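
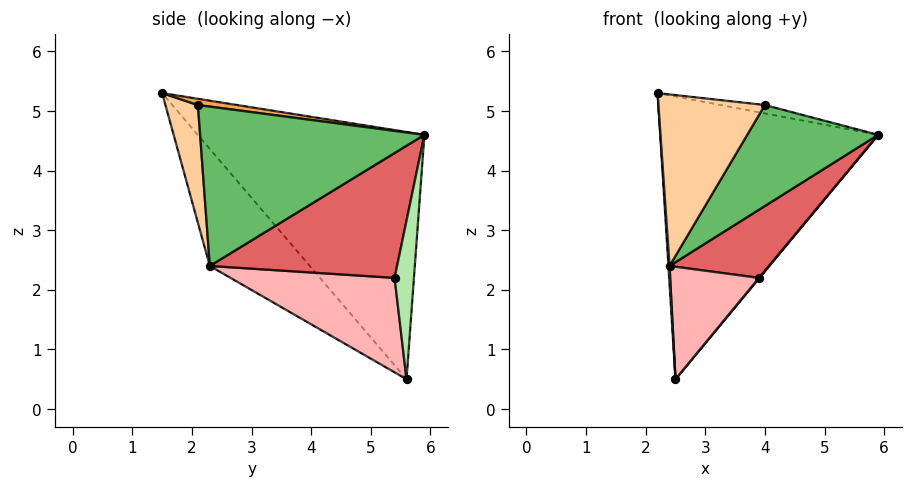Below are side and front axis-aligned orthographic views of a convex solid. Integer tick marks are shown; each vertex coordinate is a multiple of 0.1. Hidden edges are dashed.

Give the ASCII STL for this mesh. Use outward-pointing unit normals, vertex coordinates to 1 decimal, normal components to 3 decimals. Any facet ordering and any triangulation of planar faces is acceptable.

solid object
 facet normal -0.632 0.608 0.480
  outer loop
   vertex 2.5 5.6 0.5
   vertex 2.2 1.5 5.3
   vertex 5.9 5.9 4.6
  endloop
 endfacet
 facet normal -0.997 -0.011 -0.072
  outer loop
   vertex 2.4 2.3 2.4
   vertex 2.2 1.5 5.3
   vertex 2.5 5.6 0.5
  endloop
 endfacet
 facet normal 0.080 0.091 0.993
  outer loop
   vertex 4.0 2.1 5.1
   vertex 5.9 5.9 4.6
   vertex 2.2 1.5 5.3
  endloop
 endfacet
 facet normal 0.283 -0.929 -0.237
  outer loop
   vertex 4.0 2.1 5.1
   vertex 2.2 1.5 5.3
   vertex 2.4 2.3 2.4
  endloop
 endfacet
 facet normal 0.757 -0.442 -0.481
  outer loop
   vertex 4.0 2.1 5.1
   vertex 2.4 2.3 2.4
   vertex 5.9 5.9 4.6
  endloop
 endfacet
 facet normal 0.770 -0.023 -0.637
  outer loop
   vertex 3.9 5.4 2.2
   vertex 2.5 5.6 0.5
   vertex 5.9 5.9 4.6
  endloop
 endfacet
 facet normal 0.745 -0.395 -0.538
  outer loop
   vertex 3.9 5.4 2.2
   vertex 5.9 5.9 4.6
   vertex 2.4 2.3 2.4
  endloop
 endfacet
 facet normal 0.693 -0.375 -0.615
  outer loop
   vertex 3.9 5.4 2.2
   vertex 2.4 2.3 2.4
   vertex 2.5 5.6 0.5
  endloop
 endfacet
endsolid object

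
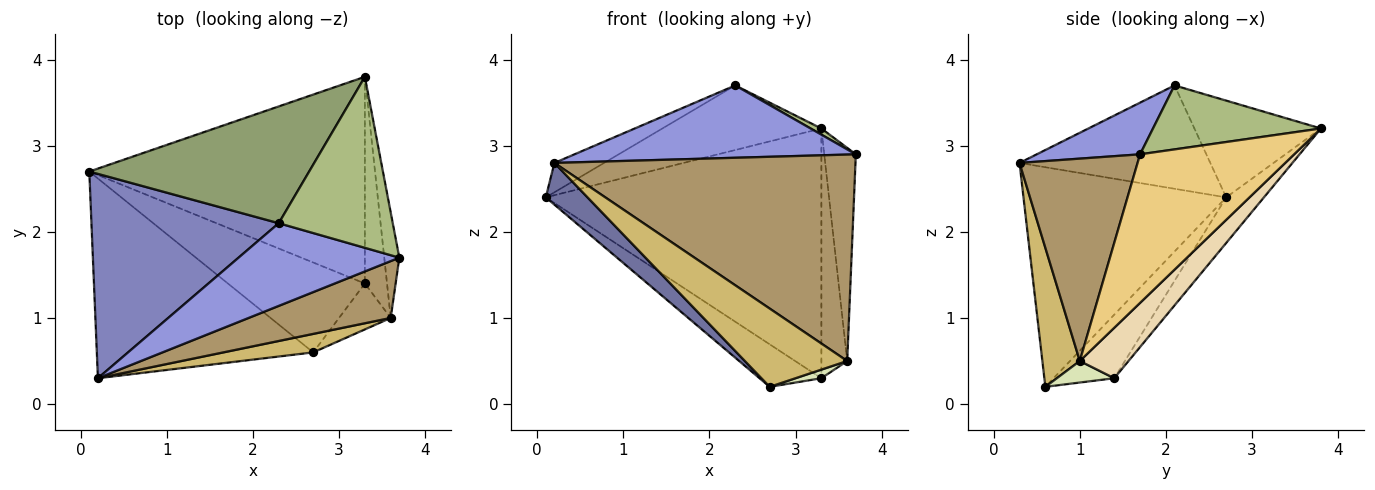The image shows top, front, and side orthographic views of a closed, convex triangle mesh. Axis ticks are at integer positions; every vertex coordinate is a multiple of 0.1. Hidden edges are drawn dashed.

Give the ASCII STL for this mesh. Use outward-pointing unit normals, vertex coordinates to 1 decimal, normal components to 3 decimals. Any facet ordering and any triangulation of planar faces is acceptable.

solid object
 facet normal -0.705 -0.145 -0.694
  outer loop
   vertex 2.7 0.6 0.2
   vertex 0.2 0.3 2.8
   vertex 0.1 2.7 2.4
  endloop
 endfacet
 facet normal -0.479 0.125 0.869
  outer loop
   vertex 2.3 2.1 3.7
   vertex 0.1 2.7 2.4
   vertex 0.2 0.3 2.8
  endloop
 endfacet
 facet normal 0.235 -0.640 0.731
  outer loop
   vertex 2.3 2.1 3.7
   vertex 0.2 0.3 2.8
   vertex 3.7 1.7 2.9
  endloop
 endfacet
 facet normal -0.387 0.394 -0.834
  outer loop
   vertex 3.3 1.4 0.3
   vertex 2.7 0.6 0.2
   vertex 0.1 2.7 2.4
  endloop
 endfacet
 facet normal -0.359 0.452 0.817
  outer loop
   vertex 3.3 3.8 3.2
   vertex 0.1 2.7 2.4
   vertex 2.3 2.1 3.7
  endloop
 endfacet
 facet normal 0.489 -0.031 0.872
  outer loop
   vertex 3.3 3.8 3.2
   vertex 2.3 2.1 3.7
   vertex 3.7 1.7 2.9
  endloop
 endfacet
 facet normal -0.105 0.766 -0.634
  outer loop
   vertex 3.3 3.8 3.2
   vertex 3.3 1.4 0.3
   vertex 0.1 2.7 2.4
  endloop
 endfacet
 facet normal 0.379 -0.171 -0.910
  outer loop
   vertex 3.6 1.0 0.5
   vertex 2.7 0.6 0.2
   vertex 3.3 1.4 0.3
  endloop
 endfacet
 facet normal 0.354 -0.902 0.248
  outer loop
   vertex 3.6 1.0 0.5
   vertex 3.7 1.7 2.9
   vertex 0.2 0.3 2.8
  endloop
 endfacet
 facet normal 0.335 -0.917 0.217
  outer loop
   vertex 3.6 1.0 0.5
   vertex 0.2 0.3 2.8
   vertex 2.7 0.6 0.2
  endloop
 endfacet
 facet normal 0.975 0.200 -0.099
  outer loop
   vertex 3.6 1.0 0.5
   vertex 3.3 3.8 3.2
   vertex 3.7 1.7 2.9
  endloop
 endfacet
 facet normal 0.824 0.437 -0.362
  outer loop
   vertex 3.6 1.0 0.5
   vertex 3.3 1.4 0.3
   vertex 3.3 3.8 3.2
  endloop
 endfacet
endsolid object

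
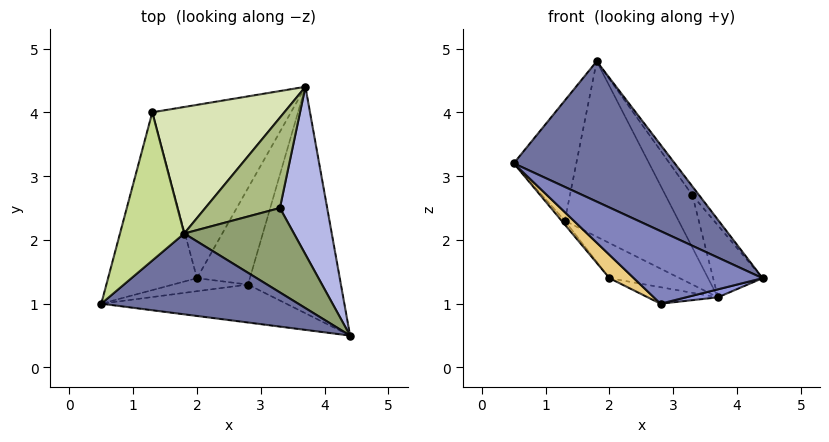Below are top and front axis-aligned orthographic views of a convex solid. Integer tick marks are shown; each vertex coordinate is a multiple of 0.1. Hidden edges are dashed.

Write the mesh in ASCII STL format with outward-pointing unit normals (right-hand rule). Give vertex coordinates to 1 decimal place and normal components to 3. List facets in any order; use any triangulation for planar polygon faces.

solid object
 facet normal 0.118 -0.861 0.495
  outer loop
   vertex 1.8 2.1 4.8
   vertex 0.5 1.0 3.2
   vertex 4.4 0.5 1.4
  endloop
 endfacet
 facet normal -0.311 -0.842 -0.440
  outer loop
   vertex 2.8 1.3 1.0
   vertex 4.4 0.5 1.4
   vertex 0.5 1.0 3.2
  endloop
 endfacet
 facet normal 0.226 -0.034 -0.973
  outer loop
   vertex 2.8 1.3 1.0
   vertex 3.7 4.4 1.1
   vertex 4.4 0.5 1.4
  endloop
 endfacet
 facet normal 0.874 0.191 0.446
  outer loop
   vertex 3.3 2.5 2.7
   vertex 4.4 0.5 1.4
   vertex 3.7 4.4 1.1
  endloop
 endfacet
 facet normal 0.807 0.062 0.588
  outer loop
   vertex 3.3 2.5 2.7
   vertex 1.8 2.1 4.8
   vertex 4.4 0.5 1.4
  endloop
 endfacet
 facet normal 0.733 0.341 0.589
  outer loop
   vertex 3.3 2.5 2.7
   vertex 3.7 4.4 1.1
   vertex 1.8 2.1 4.8
  endloop
 endfacet
 facet normal -0.830 0.351 0.433
  outer loop
   vertex 1.3 4.0 2.3
   vertex 0.5 1.0 3.2
   vertex 1.8 2.1 4.8
  endloop
 endfacet
 facet normal 0.155 0.801 0.578
  outer loop
   vertex 1.3 4.0 2.3
   vertex 1.8 2.1 4.8
   vertex 3.7 4.4 1.1
  endloop
 endfacet
 facet normal -0.427 0.153 -0.891
  outer loop
   vertex 2.0 1.4 1.4
   vertex 3.7 4.4 1.1
   vertex 2.8 1.3 1.0
  endloop
 endfacet
 facet normal -0.464 0.176 -0.868
  outer loop
   vertex 2.0 1.4 1.4
   vertex 1.3 4.0 2.3
   vertex 3.7 4.4 1.1
  endloop
 endfacet
 facet normal -0.333 -0.823 -0.460
  outer loop
   vertex 2.0 1.4 1.4
   vertex 2.8 1.3 1.0
   vertex 0.5 1.0 3.2
  endloop
 endfacet
 facet normal -0.770 0.014 -0.638
  outer loop
   vertex 2.0 1.4 1.4
   vertex 0.5 1.0 3.2
   vertex 1.3 4.0 2.3
  endloop
 endfacet
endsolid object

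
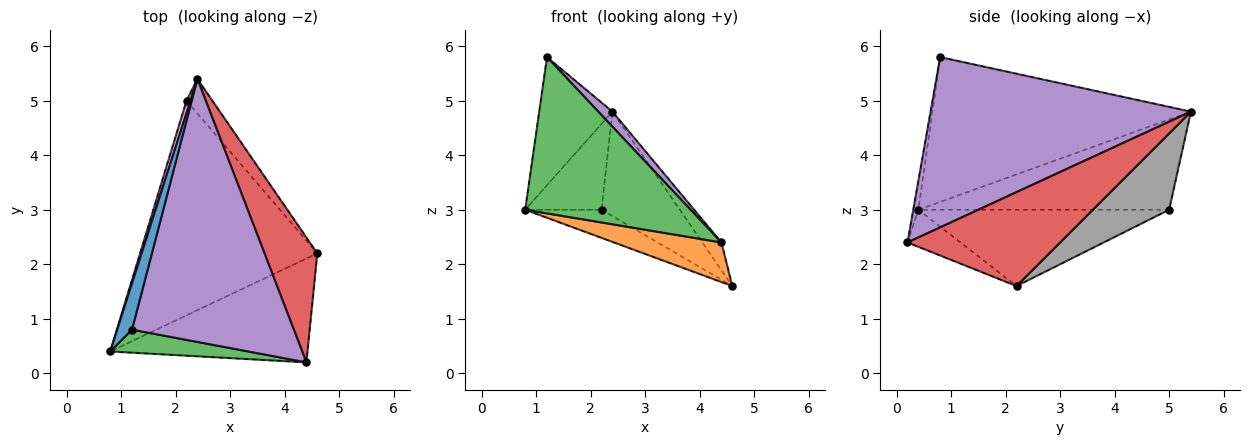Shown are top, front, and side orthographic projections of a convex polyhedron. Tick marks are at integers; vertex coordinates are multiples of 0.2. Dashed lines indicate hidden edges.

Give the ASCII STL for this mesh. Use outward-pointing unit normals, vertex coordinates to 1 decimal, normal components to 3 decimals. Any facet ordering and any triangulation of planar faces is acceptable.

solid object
 facet normal -0.958 0.271 0.098
  outer loop
   vertex 1.2 0.8 5.8
   vertex 2.4 5.4 4.8
   vertex 0.8 0.4 3.0
  endloop
 endfacet
 facet normal -0.173 -0.351 -0.920
  outer loop
   vertex 4.4 0.2 2.4
   vertex 0.8 0.4 3.0
   vertex 4.6 2.2 1.6
  endloop
 endfacet
 facet normal -0.031 -0.989 0.146
  outer loop
   vertex 4.4 0.2 2.4
   vertex 1.2 0.8 5.8
   vertex 0.8 0.4 3.0
  endloop
 endfacet
 facet normal 0.866 0.108 0.487
  outer loop
   vertex 4.4 0.2 2.4
   vertex 4.6 2.2 1.6
   vertex 2.4 5.4 4.8
  endloop
 endfacet
 facet normal 0.724 -0.039 0.689
  outer loop
   vertex 4.4 0.2 2.4
   vertex 2.4 5.4 4.8
   vertex 1.2 0.8 5.8
  endloop
 endfacet
 facet normal -0.393 0.119 -0.912
  outer loop
   vertex 2.2 5.0 3.0
   vertex 4.6 2.2 1.6
   vertex 0.8 0.4 3.0
  endloop
 endfacet
 facet normal -0.956 0.291 0.042
  outer loop
   vertex 2.2 5.0 3.0
   vertex 0.8 0.4 3.0
   vertex 2.4 5.4 4.8
  endloop
 endfacet
 facet normal 0.679 0.697 -0.230
  outer loop
   vertex 2.2 5.0 3.0
   vertex 2.4 5.4 4.8
   vertex 4.6 2.2 1.6
  endloop
 endfacet
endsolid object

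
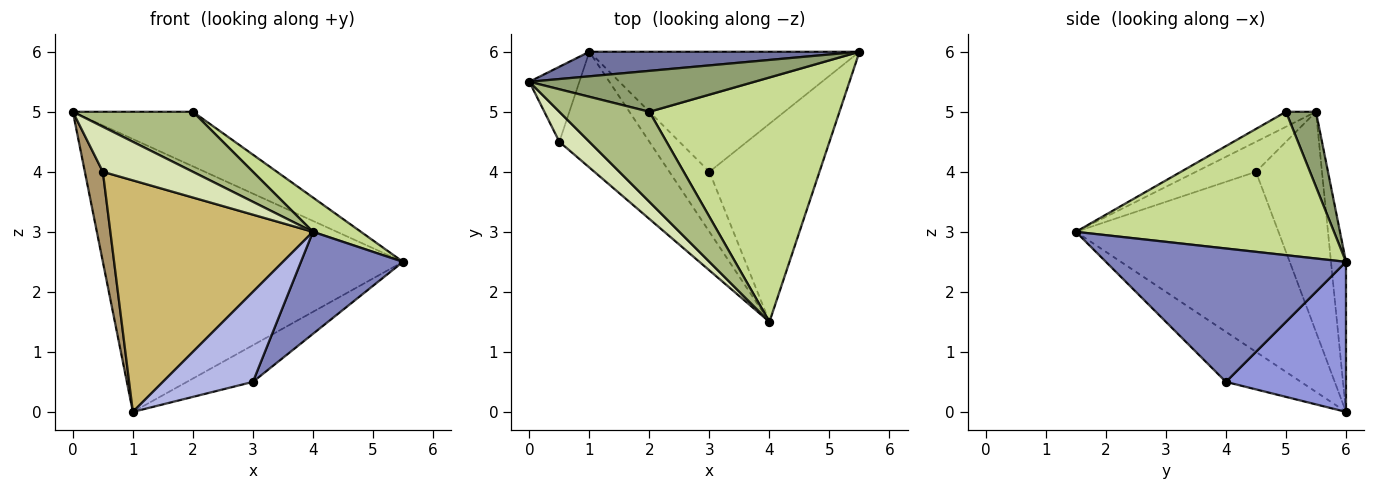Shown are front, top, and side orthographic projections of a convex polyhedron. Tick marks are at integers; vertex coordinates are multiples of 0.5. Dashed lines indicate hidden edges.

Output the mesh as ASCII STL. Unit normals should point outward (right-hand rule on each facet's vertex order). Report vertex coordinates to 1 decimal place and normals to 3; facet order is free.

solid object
 facet normal -0.050 0.995 0.090
  outer loop
   vertex 1.0 6.0 0.0
   vertex 0.0 5.5 5.0
   vertex 5.5 6.0 2.5
  endloop
 endfacet
 facet normal 0.733 -0.312 -0.605
  outer loop
   vertex 3.0 4.0 0.5
   vertex 5.5 6.0 2.5
   vertex 4.0 1.5 3.0
  endloop
 endfacet
 facet normal 0.469 0.258 -0.845
  outer loop
   vertex 3.0 4.0 0.5
   vertex 1.0 6.0 0.0
   vertex 5.5 6.0 2.5
  endloop
 endfacet
 facet normal -0.570 -0.684 -0.456
  outer loop
   vertex 3.0 4.0 0.5
   vertex 4.0 1.5 3.0
   vertex 1.0 6.0 0.0
  endloop
 endfacet
 facet normal 0.196 0.784 0.588
  outer loop
   vertex 2.0 5.0 5.0
   vertex 5.5 6.0 2.5
   vertex 0.0 5.5 5.0
  endloop
 endfacet
 facet normal -0.137 -0.549 0.824
  outer loop
   vertex 2.0 5.0 5.0
   vertex 0.0 5.5 5.0
   vertex 4.0 1.5 3.0
  endloop
 endfacet
 facet normal 0.598 -0.111 0.793
  outer loop
   vertex 2.0 5.0 5.0
   vertex 4.0 1.5 3.0
   vertex 5.5 6.0 2.5
  endloop
 endfacet
 facet normal -0.485 -0.728 0.485
  outer loop
   vertex 0.5 4.5 4.0
   vertex 4.0 1.5 3.0
   vertex 0.0 5.5 5.0
  endloop
 endfacet
 facet normal -0.942 -0.257 -0.214
  outer loop
   vertex 0.5 4.5 4.0
   vertex 0.0 5.5 5.0
   vertex 1.0 6.0 0.0
  endloop
 endfacet
 facet normal -0.667 -0.667 -0.333
  outer loop
   vertex 0.5 4.5 4.0
   vertex 1.0 6.0 0.0
   vertex 4.0 1.5 3.0
  endloop
 endfacet
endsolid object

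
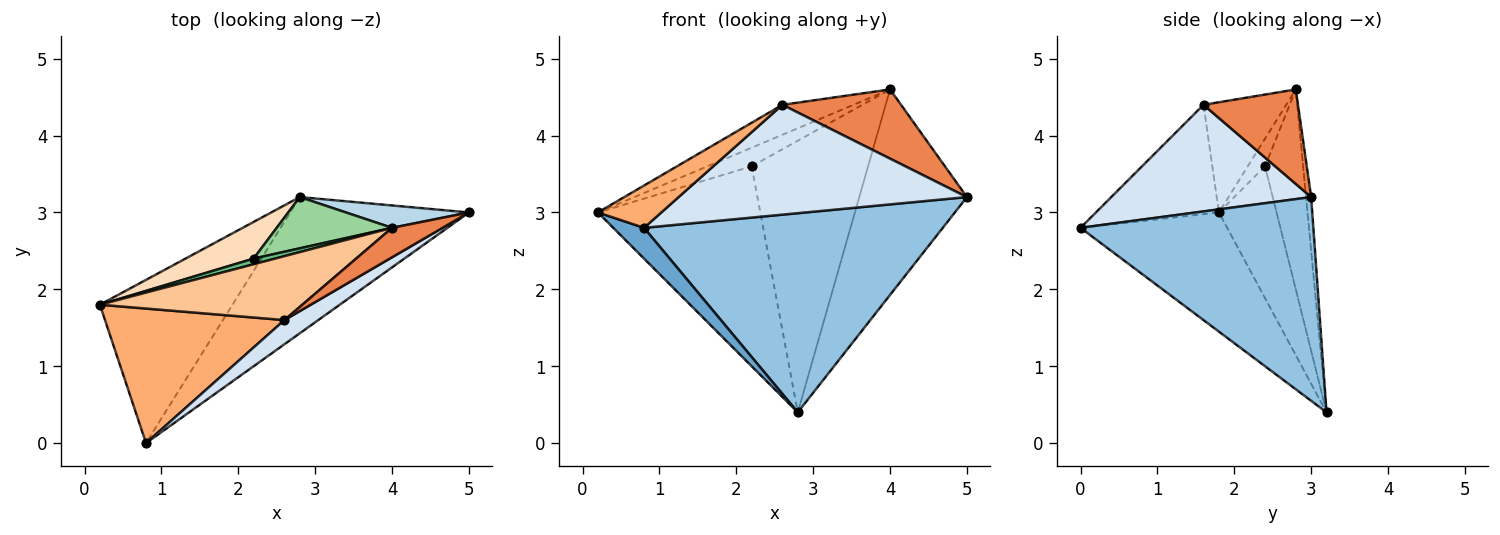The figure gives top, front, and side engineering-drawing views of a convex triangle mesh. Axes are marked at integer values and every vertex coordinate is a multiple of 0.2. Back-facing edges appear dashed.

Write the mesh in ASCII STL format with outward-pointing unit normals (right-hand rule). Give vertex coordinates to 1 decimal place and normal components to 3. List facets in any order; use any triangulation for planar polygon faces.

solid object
 facet normal -0.662 -0.139 -0.737
  outer loop
   vertex 2.8 3.2 0.4
   vertex 0.8 0.0 2.8
   vertex 0.2 1.8 3.0
  endloop
 endfacet
 facet normal 0.541 -0.694 -0.475
  outer loop
   vertex 2.8 3.2 0.4
   vertex 5.0 3.0 3.2
   vertex 0.8 0.0 2.8
  endloop
 endfacet
 facet normal -0.047 0.993 0.108
  outer loop
   vertex 4.0 2.8 4.6
   vertex 5.0 3.0 3.2
   vertex 2.8 3.2 0.4
  endloop
 endfacet
 facet normal 0.561 -0.809 0.178
  outer loop
   vertex 2.6 1.6 4.4
   vertex 0.8 0.0 2.8
   vertex 5.0 3.0 3.2
  endloop
 endfacet
 facet normal 0.591 -0.742 0.316
  outer loop
   vertex 2.6 1.6 4.4
   vertex 5.0 3.0 3.2
   vertex 4.0 2.8 4.6
  endloop
 endfacet
 facet normal -0.503 -0.259 0.825
  outer loop
   vertex 2.6 1.6 4.4
   vertex 0.2 1.8 3.0
   vertex 0.8 0.0 2.8
  endloop
 endfacet
 facet normal -0.442 0.380 0.812
  outer loop
   vertex 2.6 1.6 4.4
   vertex 4.0 2.8 4.6
   vertex 0.2 1.8 3.0
  endloop
 endfacet
 facet normal -0.330 0.929 0.170
  outer loop
   vertex 2.2 2.4 3.6
   vertex 2.8 3.2 0.4
   vertex 0.2 1.8 3.0
  endloop
 endfacet
 facet normal -0.351 0.896 0.273
  outer loop
   vertex 2.2 2.4 3.6
   vertex 0.2 1.8 3.0
   vertex 4.0 2.8 4.6
  endloop
 endfacet
 facet normal -0.306 0.936 0.177
  outer loop
   vertex 2.2 2.4 3.6
   vertex 4.0 2.8 4.6
   vertex 2.8 3.2 0.4
  endloop
 endfacet
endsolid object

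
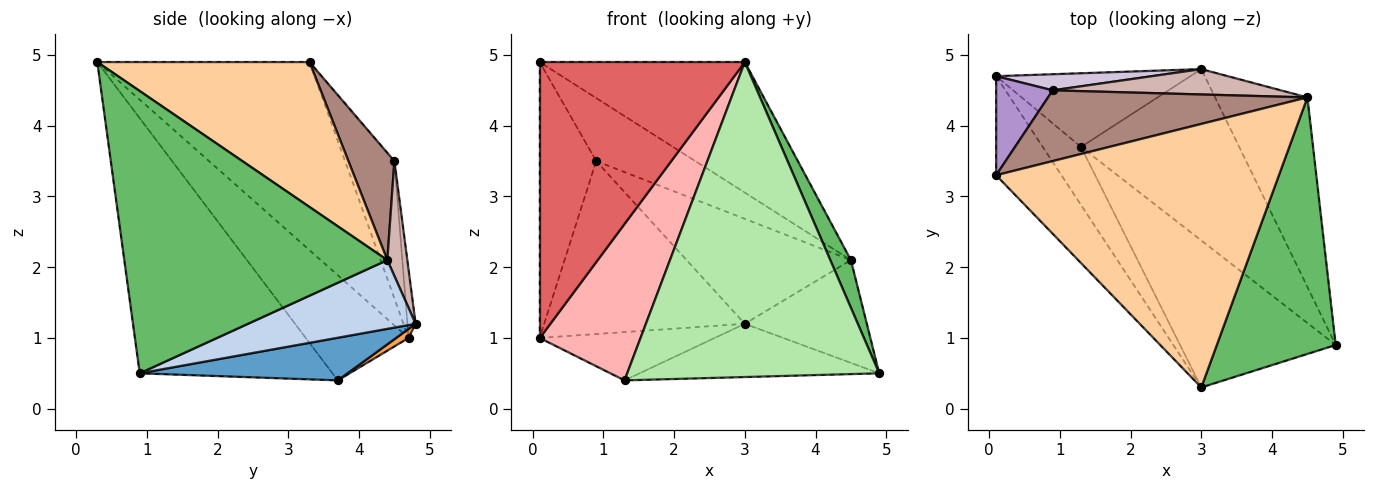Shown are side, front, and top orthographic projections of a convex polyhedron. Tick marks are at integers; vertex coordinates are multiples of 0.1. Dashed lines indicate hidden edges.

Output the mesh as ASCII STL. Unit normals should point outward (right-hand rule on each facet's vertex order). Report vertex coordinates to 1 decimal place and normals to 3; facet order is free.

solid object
 facet normal 0.249 0.287 -0.925
  outer loop
   vertex 1.3 3.7 0.4
   vertex 3.0 4.8 1.2
   vertex 4.9 0.9 0.5
  endloop
 endfacet
 facet normal 0.548 0.399 -0.736
  outer loop
   vertex 4.5 4.4 2.1
   vertex 4.9 0.9 0.5
   vertex 3.0 4.8 1.2
  endloop
 endfacet
 facet normal 0.039 0.548 -0.836
  outer loop
   vertex 0.1 4.7 1.0
   vertex 3.0 4.8 1.2
   vertex 1.3 3.7 0.4
  endloop
 endfacet
 facet normal 0.417 0.403 0.814
  outer loop
   vertex 3.0 0.3 4.9
   vertex 4.5 4.4 2.1
   vertex 0.1 3.3 4.9
  endloop
 endfacet
 facet normal 0.919 -0.072 0.387
  outer loop
   vertex 3.0 0.3 4.9
   vertex 4.9 0.9 0.5
   vertex 4.5 4.4 2.1
  endloop
 endfacet
 facet normal -0.570 -0.745 -0.348
  outer loop
   vertex 3.0 0.3 4.9
   vertex 1.3 3.7 0.4
   vertex 4.9 0.9 0.5
  endloop
 endfacet
 facet normal -0.698 -0.674 -0.242
  outer loop
   vertex 3.0 0.3 4.9
   vertex 0.1 3.3 4.9
   vertex 0.1 4.7 1.0
  endloop
 endfacet
 facet normal -0.691 -0.678 -0.251
  outer loop
   vertex 3.0 0.3 4.9
   vertex 0.1 4.7 1.0
   vertex 1.3 3.7 0.4
  endloop
 endfacet
 facet normal -0.634 0.728 0.261
  outer loop
   vertex 0.9 4.5 3.5
   vertex 0.1 4.7 1.0
   vertex 0.1 3.3 4.9
  endloop
 endfacet
 facet normal -0.041 0.995 0.093
  outer loop
   vertex 0.9 4.5 3.5
   vertex 3.0 4.8 1.2
   vertex 0.1 4.7 1.0
  endloop
 endfacet
 facet normal 0.295 0.636 0.713
  outer loop
   vertex 0.9 4.5 3.5
   vertex 0.1 3.3 4.9
   vertex 4.5 4.4 2.1
  endloop
 endfacet
 facet normal 0.117 0.965 0.233
  outer loop
   vertex 0.9 4.5 3.5
   vertex 4.5 4.4 2.1
   vertex 3.0 4.8 1.2
  endloop
 endfacet
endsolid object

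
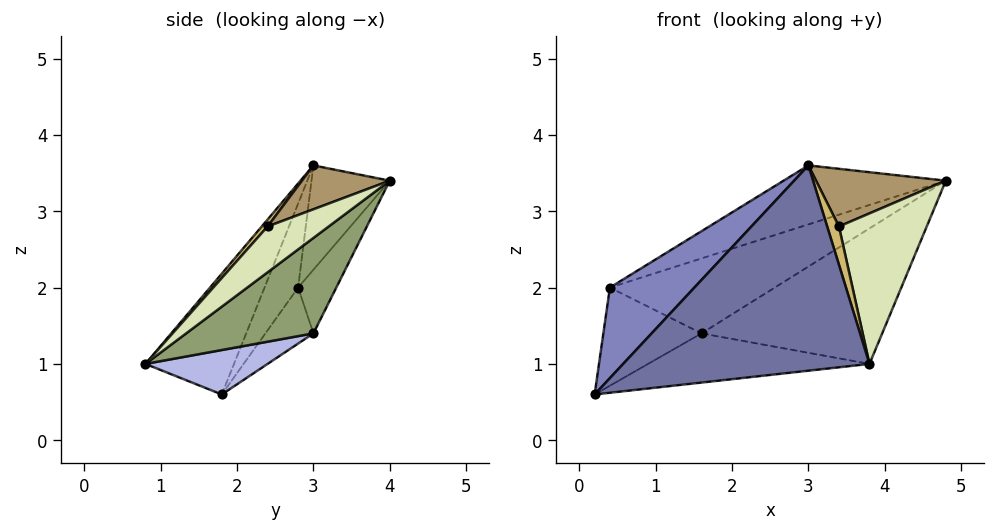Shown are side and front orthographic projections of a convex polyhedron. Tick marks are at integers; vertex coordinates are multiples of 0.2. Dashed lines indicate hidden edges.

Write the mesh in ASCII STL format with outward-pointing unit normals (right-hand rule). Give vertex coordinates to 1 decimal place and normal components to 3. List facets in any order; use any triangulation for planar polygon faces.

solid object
 facet normal -0.278 -0.774 0.569
  outer loop
   vertex 3.0 3.0 3.6
   vertex 0.2 1.8 0.6
   vertex 3.8 0.8 1.0
  endloop
 endfacet
 facet normal -0.300 -0.755 0.582
  outer loop
   vertex 0.4 2.8 2.0
   vertex 0.2 1.8 0.6
   vertex 3.0 3.0 3.6
  endloop
 endfacet
 facet normal -0.374 0.775 0.510
  outer loop
   vertex 0.4 2.8 2.0
   vertex 3.0 3.0 3.6
   vertex 4.8 4.0 3.4
  endloop
 endfacet
 facet normal 0.203 0.368 -0.907
  outer loop
   vertex 1.6 3.0 1.4
   vertex 3.8 0.8 1.0
   vertex 0.2 1.8 0.6
  endloop
 endfacet
 facet normal 0.346 0.491 -0.799
  outer loop
   vertex 1.6 3.0 1.4
   vertex 4.8 4.0 3.4
   vertex 3.8 0.8 1.0
  endloop
 endfacet
 facet normal -0.380 0.777 -0.501
  outer loop
   vertex 1.6 3.0 1.4
   vertex 0.2 1.8 0.6
   vertex 0.4 2.8 2.0
  endloop
 endfacet
 facet normal -0.224 0.967 -0.125
  outer loop
   vertex 1.6 3.0 1.4
   vertex 0.4 2.8 2.0
   vertex 4.8 4.0 3.4
  endloop
 endfacet
 facet normal 0.434 -0.623 0.651
  outer loop
   vertex 3.4 2.4 2.8
   vertex 3.8 0.8 1.0
   vertex 4.8 4.0 3.4
  endloop
 endfacet
 facet normal 0.416 -0.615 0.670
  outer loop
   vertex 3.4 2.4 2.8
   vertex 4.8 4.0 3.4
   vertex 3.0 3.0 3.6
  endloop
 endfacet
 facet normal 0.333 -0.667 0.667
  outer loop
   vertex 3.4 2.4 2.8
   vertex 3.0 3.0 3.6
   vertex 3.8 0.8 1.0
  endloop
 endfacet
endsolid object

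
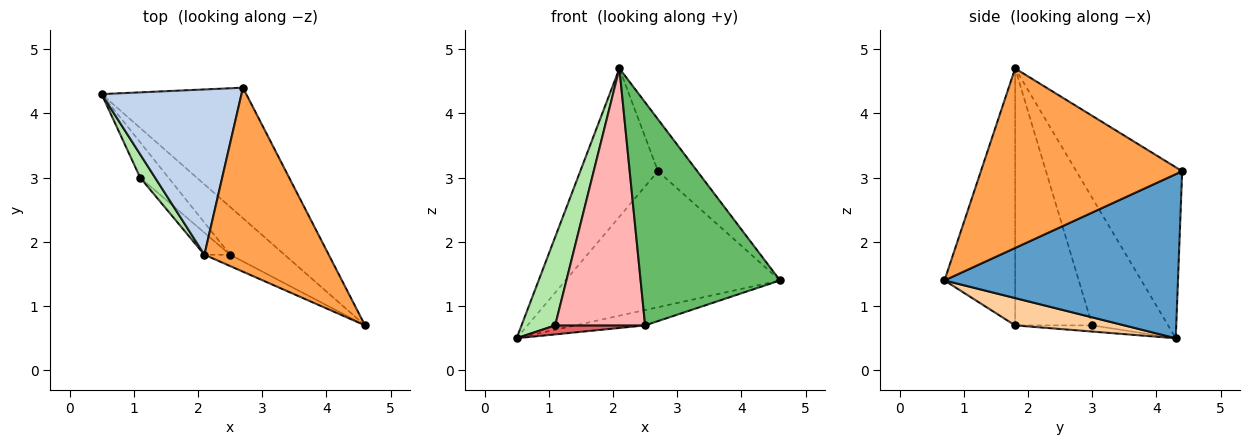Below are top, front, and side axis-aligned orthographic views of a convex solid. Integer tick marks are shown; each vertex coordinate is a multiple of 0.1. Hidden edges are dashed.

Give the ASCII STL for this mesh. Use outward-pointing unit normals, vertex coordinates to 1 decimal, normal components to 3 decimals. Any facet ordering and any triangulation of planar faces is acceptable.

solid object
 facet normal 0.618 0.567 -0.545
  outer loop
   vertex 2.7 4.4 3.1
   vertex 4.6 0.7 1.4
   vertex 0.5 4.3 0.5
  endloop
 endfacet
 facet normal -0.673 0.494 0.550
  outer loop
   vertex 2.1 1.8 4.7
   vertex 2.7 4.4 3.1
   vertex 0.5 4.3 0.5
  endloop
 endfacet
 facet normal 0.812 0.159 0.562
  outer loop
   vertex 2.1 1.8 4.7
   vertex 4.6 0.7 1.4
   vertex 2.7 4.4 3.1
  endloop
 endfacet
 facet normal 0.431 0.276 -0.859
  outer loop
   vertex 2.5 1.8 0.7
   vertex 0.5 4.3 0.5
   vertex 4.6 0.7 1.4
  endloop
 endfacet
 facet normal -0.452 -0.891 -0.045
  outer loop
   vertex 2.5 1.8 0.7
   vertex 4.6 0.7 1.4
   vertex 2.1 1.8 4.7
  endloop
 endfacet
 facet normal -0.909 -0.403 0.106
  outer loop
   vertex 1.1 3.0 0.7
   vertex 2.1 1.8 4.7
   vertex 0.5 4.3 0.5
  endloop
 endfacet
 facet normal -0.207 -0.241 -0.948
  outer loop
   vertex 1.1 3.0 0.7
   vertex 0.5 4.3 0.5
   vertex 2.5 1.8 0.7
  endloop
 endfacet
 facet normal -0.649 -0.758 -0.065
  outer loop
   vertex 1.1 3.0 0.7
   vertex 2.5 1.8 0.7
   vertex 2.1 1.8 4.7
  endloop
 endfacet
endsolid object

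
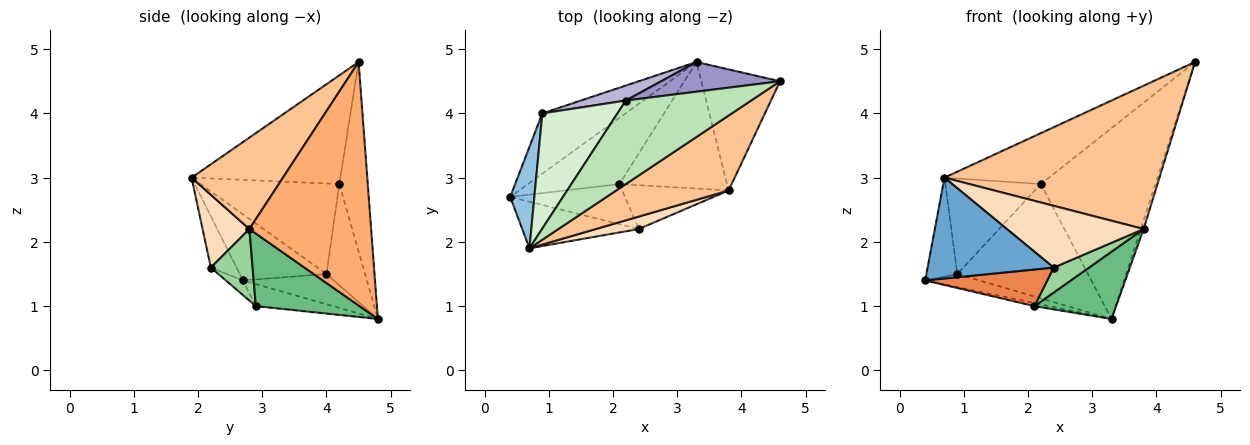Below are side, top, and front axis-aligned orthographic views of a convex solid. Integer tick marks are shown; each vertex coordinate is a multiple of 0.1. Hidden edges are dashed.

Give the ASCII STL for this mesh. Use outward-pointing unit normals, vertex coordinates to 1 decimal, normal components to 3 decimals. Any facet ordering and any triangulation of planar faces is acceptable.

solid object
 facet normal -0.182 -0.893 -0.412
  outer loop
   vertex 2.4 2.2 1.6
   vertex 0.7 1.9 3.0
   vertex 0.4 2.7 1.4
  endloop
 endfacet
 facet normal -0.891 0.317 0.326
  outer loop
   vertex 0.9 4.0 1.5
   vertex 0.4 2.7 1.4
   vertex 0.7 1.9 3.0
  endloop
 endfacet
 facet normal -0.335 0.200 -0.921
  outer loop
   vertex 0.9 4.0 1.5
   vertex 3.3 4.8 0.8
   vertex 0.4 2.7 1.4
  endloop
 endfacet
 facet normal -0.234 0.045 -0.971
  outer loop
   vertex 2.1 2.9 1.0
   vertex 0.4 2.7 1.4
   vertex 3.3 4.8 0.8
  endloop
 endfacet
 facet normal -0.094 -0.671 -0.736
  outer loop
   vertex 2.1 2.9 1.0
   vertex 2.4 2.2 1.6
   vertex 0.4 2.7 1.4
  endloop
 endfacet
 facet normal 0.951 0.023 -0.307
  outer loop
   vertex 3.8 2.8 2.2
   vertex 3.3 4.8 0.8
   vertex 4.6 4.5 4.8
  endloop
 endfacet
 facet normal 0.353 -0.829 0.434
  outer loop
   vertex 3.8 2.8 2.2
   vertex 4.6 4.5 4.8
   vertex 0.7 1.9 3.0
  endloop
 endfacet
 facet normal 0.318 -0.929 0.187
  outer loop
   vertex 3.8 2.8 2.2
   vertex 0.7 1.9 3.0
   vertex 2.4 2.2 1.6
  endloop
 endfacet
 facet normal 0.512 -0.403 -0.759
  outer loop
   vertex 3.8 2.8 2.2
   vertex 2.1 2.9 1.0
   vertex 3.3 4.8 0.8
  endloop
 endfacet
 facet normal 0.505 -0.427 -0.750
  outer loop
   vertex 3.8 2.8 2.2
   vertex 2.4 2.2 1.6
   vertex 2.1 2.9 1.0
  endloop
 endfacet
 facet normal -0.595 0.418 0.686
  outer loop
   vertex 2.2 4.2 2.9
   vertex 0.7 1.9 3.0
   vertex 4.6 4.5 4.8
  endloop
 endfacet
 facet normal -0.680 0.468 0.565
  outer loop
   vertex 2.2 4.2 2.9
   vertex 0.9 4.0 1.5
   vertex 0.7 1.9 3.0
  endloop
 endfacet
 facet normal -0.238 0.960 0.149
  outer loop
   vertex 2.2 4.2 2.9
   vertex 4.6 4.5 4.8
   vertex 3.3 4.8 0.8
  endloop
 endfacet
 facet normal -0.281 0.952 0.125
  outer loop
   vertex 2.2 4.2 2.9
   vertex 3.3 4.8 0.8
   vertex 0.9 4.0 1.5
  endloop
 endfacet
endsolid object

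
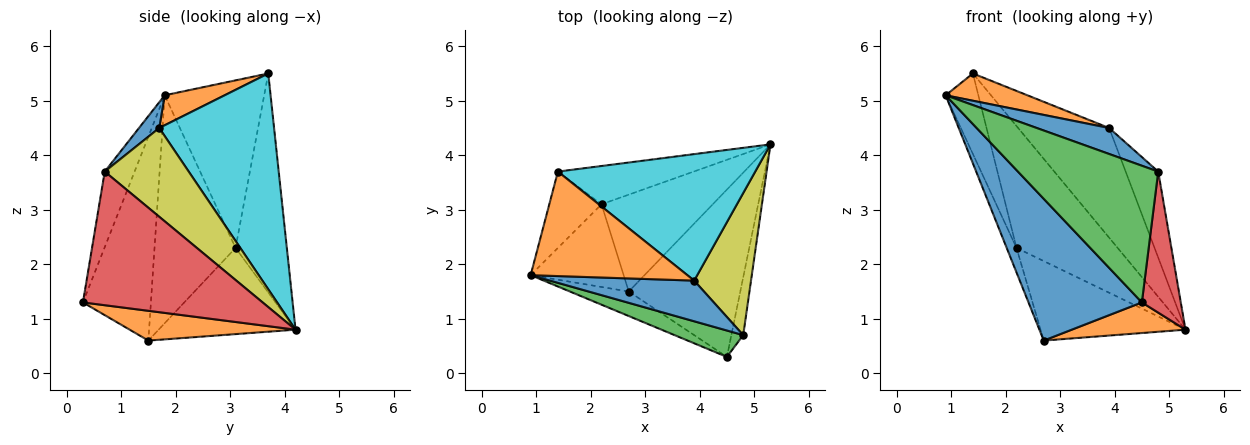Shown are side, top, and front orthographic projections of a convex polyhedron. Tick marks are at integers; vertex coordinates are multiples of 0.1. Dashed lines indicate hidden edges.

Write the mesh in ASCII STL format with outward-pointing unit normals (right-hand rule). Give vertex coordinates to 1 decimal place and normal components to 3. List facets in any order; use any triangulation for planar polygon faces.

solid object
 facet normal -0.509 -0.848 -0.147
  outer loop
   vertex 2.7 1.5 0.6
   vertex 4.5 0.3 1.3
   vertex 0.9 1.8 5.1
  endloop
 endfacet
 facet normal 0.254 -0.174 -0.951
  outer loop
   vertex 2.7 1.5 0.6
   vertex 5.3 4.2 0.8
   vertex 4.5 0.3 1.3
  endloop
 endfacet
 facet normal -0.204 -0.961 0.186
  outer loop
   vertex 4.8 0.7 3.7
   vertex 0.9 1.8 5.1
   vertex 4.5 0.3 1.3
  endloop
 endfacet
 facet normal 0.974 -0.211 -0.087
  outer loop
   vertex 4.8 0.7 3.7
   vertex 4.5 0.3 1.3
   vertex 5.3 4.2 0.8
  endloop
 endfacet
 facet normal -0.920 0.111 -0.375
  outer loop
   vertex 2.2 3.1 2.3
   vertex 2.7 1.5 0.6
   vertex 0.9 1.8 5.1
  endloop
 endfacet
 facet normal -0.514 0.544 -0.663
  outer loop
   vertex 2.2 3.1 2.3
   vertex 5.3 4.2 0.8
   vertex 2.7 1.5 0.6
  endloop
 endfacet
 facet normal -0.911 0.299 -0.284
  outer loop
   vertex 1.4 3.7 5.5
   vertex 2.2 3.1 2.3
   vertex 0.9 1.8 5.1
  endloop
 endfacet
 facet normal -0.435 0.859 -0.270
  outer loop
   vertex 1.4 3.7 5.5
   vertex 5.3 4.2 0.8
   vertex 2.2 3.1 2.3
  endloop
 endfacet
 facet normal 0.801 0.310 0.513
  outer loop
   vertex 3.9 1.7 4.5
   vertex 4.8 0.7 3.7
   vertex 5.3 4.2 0.8
  endloop
 endfacet
 facet normal 0.637 0.505 0.582
  outer loop
   vertex 3.9 1.7 4.5
   vertex 5.3 4.2 0.8
   vertex 1.4 3.7 5.5
  endloop
 endfacet
 facet normal 0.149 -0.533 0.833
  outer loop
   vertex 3.9 1.7 4.5
   vertex 0.9 1.8 5.1
   vertex 4.8 0.7 3.7
  endloop
 endfacet
 facet normal 0.182 -0.248 0.951
  outer loop
   vertex 3.9 1.7 4.5
   vertex 1.4 3.7 5.5
   vertex 0.9 1.8 5.1
  endloop
 endfacet
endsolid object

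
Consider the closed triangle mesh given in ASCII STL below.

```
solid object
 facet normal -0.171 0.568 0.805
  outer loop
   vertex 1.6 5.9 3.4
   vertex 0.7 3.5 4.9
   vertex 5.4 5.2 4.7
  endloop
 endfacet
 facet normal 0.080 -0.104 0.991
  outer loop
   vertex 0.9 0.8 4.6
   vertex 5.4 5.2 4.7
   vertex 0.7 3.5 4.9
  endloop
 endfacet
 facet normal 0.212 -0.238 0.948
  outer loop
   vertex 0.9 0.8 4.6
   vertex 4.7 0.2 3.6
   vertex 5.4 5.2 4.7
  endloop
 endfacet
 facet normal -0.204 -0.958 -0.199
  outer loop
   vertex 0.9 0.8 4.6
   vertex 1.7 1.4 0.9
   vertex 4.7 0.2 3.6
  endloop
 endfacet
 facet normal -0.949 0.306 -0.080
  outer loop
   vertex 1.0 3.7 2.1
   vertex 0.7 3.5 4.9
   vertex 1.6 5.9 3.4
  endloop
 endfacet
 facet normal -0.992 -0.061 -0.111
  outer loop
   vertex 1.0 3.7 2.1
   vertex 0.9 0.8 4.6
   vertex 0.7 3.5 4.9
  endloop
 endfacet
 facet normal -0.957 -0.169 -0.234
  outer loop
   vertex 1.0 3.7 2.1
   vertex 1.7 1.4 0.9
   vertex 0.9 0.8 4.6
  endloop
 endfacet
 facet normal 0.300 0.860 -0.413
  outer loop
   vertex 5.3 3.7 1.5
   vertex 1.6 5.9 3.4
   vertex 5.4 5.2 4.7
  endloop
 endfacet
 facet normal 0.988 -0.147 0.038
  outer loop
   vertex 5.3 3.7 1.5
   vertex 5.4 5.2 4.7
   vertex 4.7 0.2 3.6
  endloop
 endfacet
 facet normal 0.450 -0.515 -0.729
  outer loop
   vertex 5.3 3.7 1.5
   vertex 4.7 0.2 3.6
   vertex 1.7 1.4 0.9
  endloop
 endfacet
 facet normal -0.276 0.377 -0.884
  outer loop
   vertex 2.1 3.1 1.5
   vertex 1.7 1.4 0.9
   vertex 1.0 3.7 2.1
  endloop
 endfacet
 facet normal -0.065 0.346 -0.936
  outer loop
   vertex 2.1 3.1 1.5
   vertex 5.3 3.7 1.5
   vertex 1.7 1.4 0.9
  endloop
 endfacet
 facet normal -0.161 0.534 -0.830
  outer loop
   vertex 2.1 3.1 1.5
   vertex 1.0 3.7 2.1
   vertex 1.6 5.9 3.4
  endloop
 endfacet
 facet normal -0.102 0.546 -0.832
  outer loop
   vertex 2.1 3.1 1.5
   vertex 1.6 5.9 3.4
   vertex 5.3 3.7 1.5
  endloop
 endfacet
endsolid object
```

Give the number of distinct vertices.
9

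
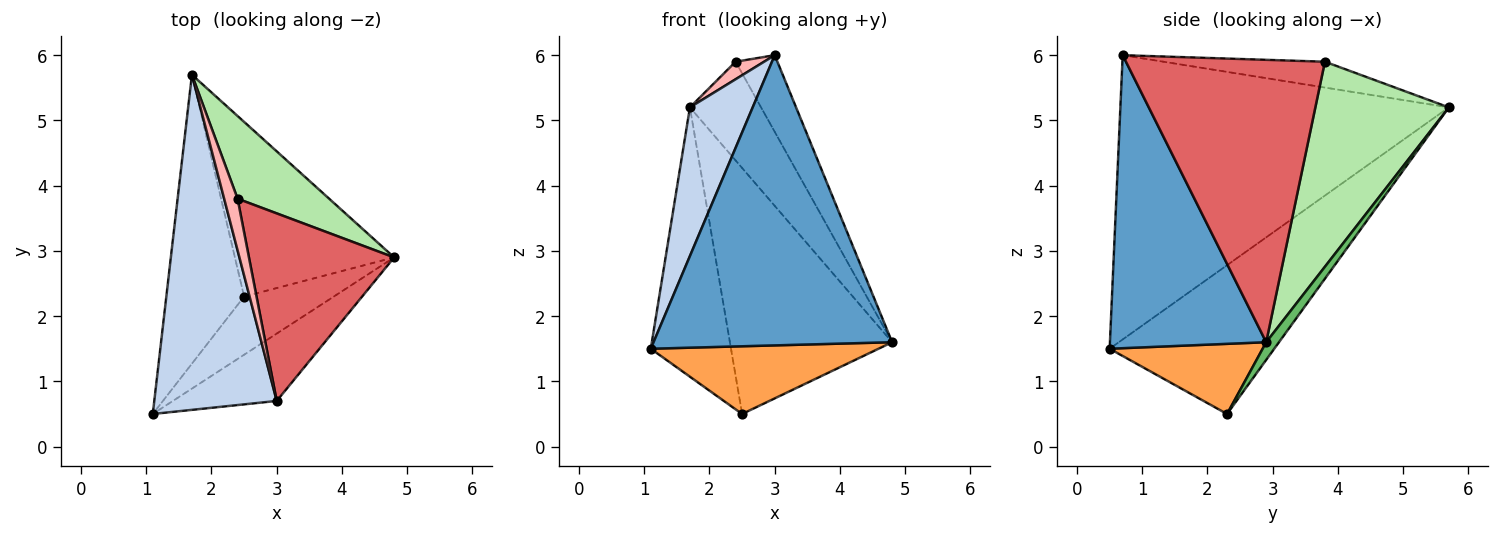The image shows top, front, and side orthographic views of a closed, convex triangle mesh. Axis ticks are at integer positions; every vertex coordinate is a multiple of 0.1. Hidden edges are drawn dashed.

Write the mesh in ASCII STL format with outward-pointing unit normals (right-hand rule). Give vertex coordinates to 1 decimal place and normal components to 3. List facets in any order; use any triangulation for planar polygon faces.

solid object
 facet normal 0.538 -0.821 -0.191
  outer loop
   vertex 3.0 0.7 6.0
   vertex 1.1 0.5 1.5
   vertex 4.8 2.9 1.6
  endloop
 endfacet
 facet normal -0.905 -0.173 0.390
  outer loop
   vertex 3.0 0.7 6.0
   vertex 1.7 5.7 5.2
   vertex 1.1 0.5 1.5
  endloop
 endfacet
 facet normal 0.454 -0.676 -0.581
  outer loop
   vertex 2.5 2.3 0.5
   vertex 4.8 2.9 1.6
   vertex 1.1 0.5 1.5
  endloop
 endfacet
 facet normal -0.814 0.396 -0.425
  outer loop
   vertex 2.5 2.3 0.5
   vertex 1.1 0.5 1.5
   vertex 1.7 5.7 5.2
  endloop
 endfacet
 facet normal 0.064 0.814 -0.578
  outer loop
   vertex 2.5 2.3 0.5
   vertex 1.7 5.7 5.2
   vertex 4.8 2.9 1.6
  endloop
 endfacet
 facet normal 0.821 0.438 0.367
  outer loop
   vertex 2.4 3.8 5.9
   vertex 4.8 2.9 1.6
   vertex 1.7 5.7 5.2
  endloop
 endfacet
 facet normal 0.874 0.184 0.449
  outer loop
   vertex 2.4 3.8 5.9
   vertex 3.0 0.7 6.0
   vertex 4.8 2.9 1.6
  endloop
 endfacet
 facet normal -0.876 -0.155 0.456
  outer loop
   vertex 2.4 3.8 5.9
   vertex 1.7 5.7 5.2
   vertex 3.0 0.7 6.0
  endloop
 endfacet
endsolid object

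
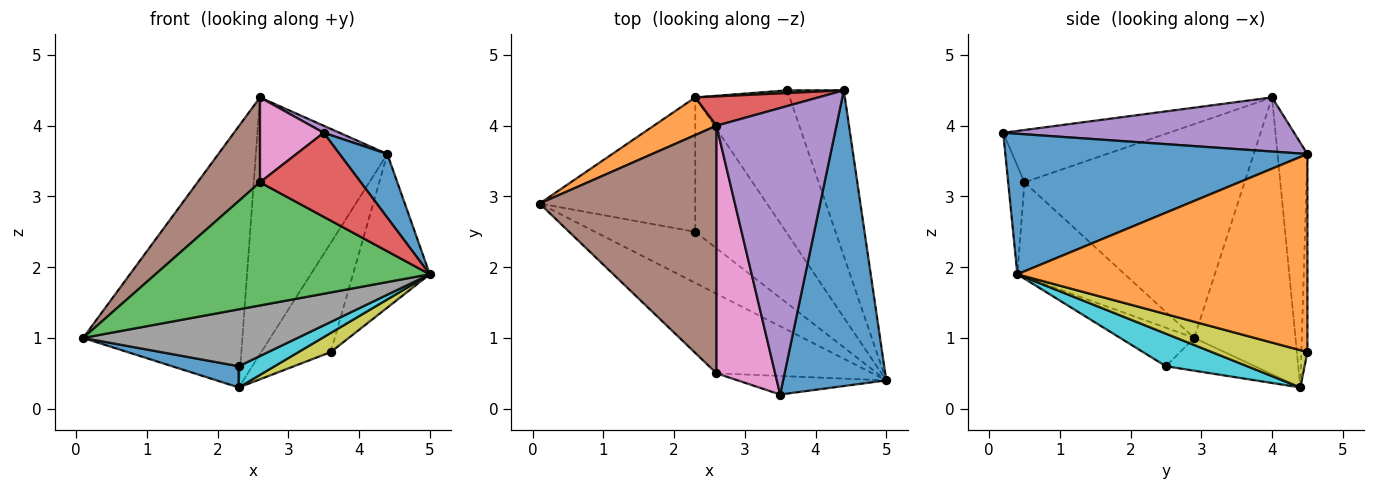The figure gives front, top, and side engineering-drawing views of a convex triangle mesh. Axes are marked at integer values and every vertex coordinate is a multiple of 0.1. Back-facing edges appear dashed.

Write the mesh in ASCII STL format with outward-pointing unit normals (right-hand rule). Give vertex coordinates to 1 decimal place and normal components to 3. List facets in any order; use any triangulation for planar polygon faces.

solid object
 facet normal 0.800 -0.126 0.587
  outer loop
   vertex 3.5 0.2 3.9
   vertex 5.0 0.4 1.9
   vertex 4.4 4.5 3.6
  endloop
 endfacet
 facet normal 0.932 0.247 -0.266
  outer loop
   vertex 3.6 4.5 0.8
   vertex 4.4 4.5 3.6
   vertex 5.0 0.4 1.9
  endloop
 endfacet
 facet normal -0.312 -0.798 -0.515
  outer loop
   vertex 2.6 0.5 3.2
   vertex 0.1 2.9 1.0
   vertex 5.0 0.4 1.9
  endloop
 endfacet
 facet normal -0.156 -0.965 -0.213
  outer loop
   vertex 2.6 0.5 3.2
   vertex 5.0 0.4 1.9
   vertex 3.5 0.2 3.9
  endloop
 endfacet
 facet normal 0.411 -0.022 0.911
  outer loop
   vertex 2.6 4.0 4.4
   vertex 3.5 0.2 3.9
   vertex 4.4 4.5 3.6
  endloop
 endfacet
 facet normal -0.753 -0.213 0.623
  outer loop
   vertex 2.6 4.0 4.4
   vertex 0.1 2.9 1.0
   vertex 2.6 0.5 3.2
  endloop
 endfacet
 facet normal -0.645 -0.248 0.723
  outer loop
   vertex 2.6 4.0 4.4
   vertex 2.6 0.5 3.2
   vertex 3.5 0.2 3.9
  endloop
 endfacet
 facet normal -0.249 -0.720 -0.647
  outer loop
   vertex 2.3 2.5 0.6
   vertex 5.0 0.4 1.9
   vertex 0.1 2.9 1.0
  endloop
 endfacet
 facet normal 0.364 -0.123 -0.923
  outer loop
   vertex 2.3 4.4 0.3
   vertex 3.6 4.5 0.8
   vertex 5.0 0.4 1.9
  endloop
 endfacet
 facet normal 0.334 -0.147 -0.931
  outer loop
   vertex 2.3 4.4 0.3
   vertex 5.0 0.4 1.9
   vertex 2.3 2.5 0.6
  endloop
 endfacet
 facet normal -0.204 -0.153 -0.967
  outer loop
   vertex 2.3 4.4 0.3
   vertex 2.3 2.5 0.6
   vertex 0.1 2.9 1.0
  endloop
 endfacet
 facet normal -0.533 0.838 0.121
  outer loop
   vertex 2.3 4.4 0.3
   vertex 0.1 2.9 1.0
   vertex 2.6 4.0 4.4
  endloop
 endfacet
 facet normal -0.086 0.996 0.025
  outer loop
   vertex 2.3 4.4 0.3
   vertex 4.4 4.5 3.6
   vertex 3.6 4.5 0.8
  endloop
 endfacet
 facet normal -0.220 0.969 0.111
  outer loop
   vertex 2.3 4.4 0.3
   vertex 2.6 4.0 4.4
   vertex 4.4 4.5 3.6
  endloop
 endfacet
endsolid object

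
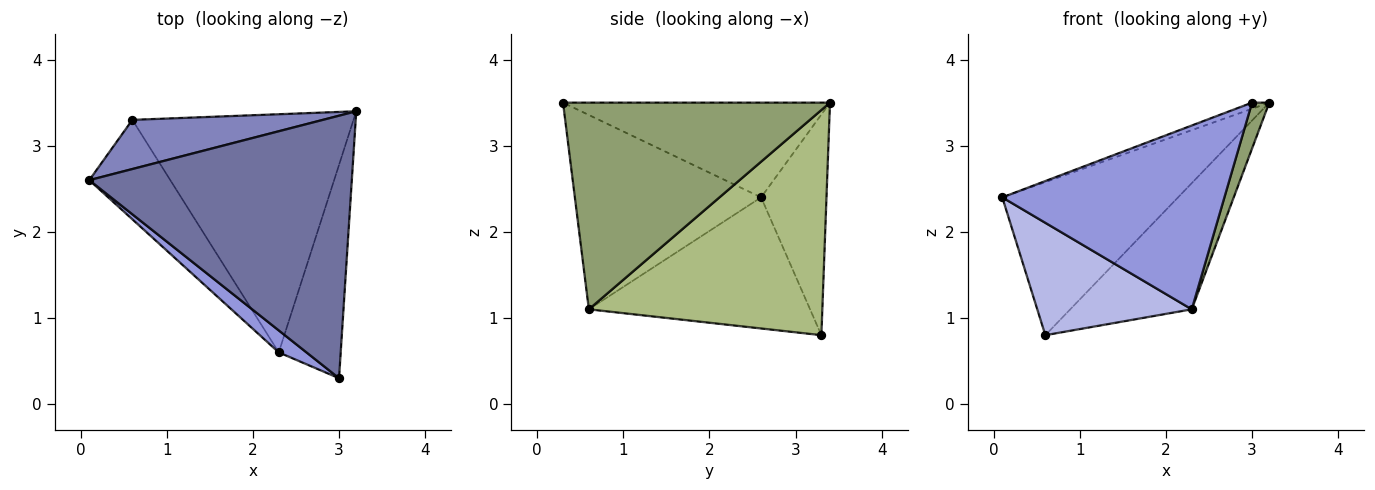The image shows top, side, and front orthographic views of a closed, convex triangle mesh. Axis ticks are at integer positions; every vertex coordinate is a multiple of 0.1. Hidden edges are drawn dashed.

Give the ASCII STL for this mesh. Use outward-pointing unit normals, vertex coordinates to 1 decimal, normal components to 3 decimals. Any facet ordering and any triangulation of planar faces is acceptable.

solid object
 facet normal -0.339 0.022 0.940
  outer loop
   vertex 3.0 0.3 3.5
   vertex 3.2 3.4 3.5
   vertex 0.1 2.6 2.4
  endloop
 endfacet
 facet normal -0.334 0.897 0.288
  outer loop
   vertex 0.6 3.3 0.8
   vertex 0.1 2.6 2.4
   vertex 3.2 3.4 3.5
  endloop
 endfacet
 facet normal -0.640 -0.763 0.091
  outer loop
   vertex 2.3 0.6 1.1
   vertex 3.0 0.3 3.5
   vertex 0.1 2.6 2.4
  endloop
 endfacet
 facet normal -0.731 -0.511 -0.452
  outer loop
   vertex 2.3 0.6 1.1
   vertex 0.1 2.6 2.4
   vertex 0.6 3.3 0.8
  endloop
 endfacet
 facet normal 0.956 -0.062 -0.287
  outer loop
   vertex 2.3 0.6 1.1
   vertex 3.2 3.4 3.5
   vertex 3.0 0.3 3.5
  endloop
 endfacet
 facet normal 0.669 0.348 -0.657
  outer loop
   vertex 2.3 0.6 1.1
   vertex 0.6 3.3 0.8
   vertex 3.2 3.4 3.5
  endloop
 endfacet
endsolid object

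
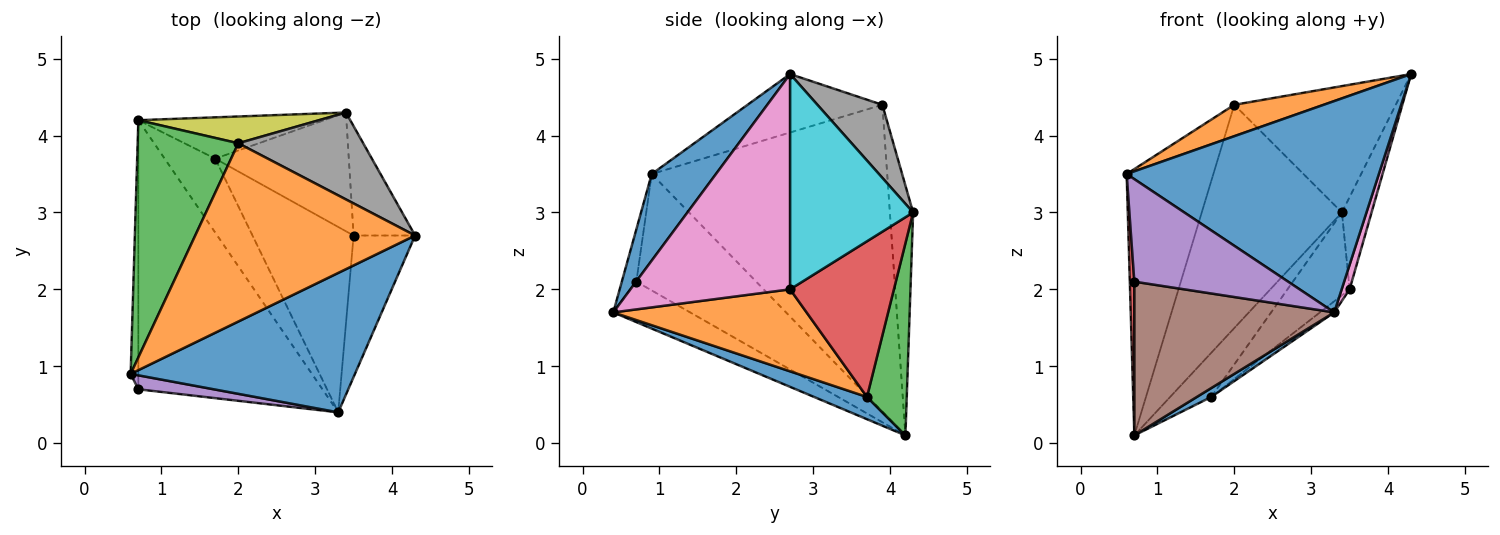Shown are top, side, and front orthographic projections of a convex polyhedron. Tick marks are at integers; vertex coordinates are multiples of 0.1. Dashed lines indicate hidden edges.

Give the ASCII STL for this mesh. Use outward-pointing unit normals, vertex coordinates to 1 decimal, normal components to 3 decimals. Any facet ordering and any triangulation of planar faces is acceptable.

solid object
 facet normal 0.208 -0.816 0.539
  outer loop
   vertex 3.3 0.4 1.7
   vertex 4.3 2.7 4.8
   vertex 0.6 0.9 3.5
  endloop
 endfacet
 facet normal -0.253 -0.168 0.953
  outer loop
   vertex 2.0 3.9 4.4
   vertex 0.6 0.9 3.5
   vertex 4.3 2.7 4.8
  endloop
 endfacet
 facet normal -0.897 0.330 0.294
  outer loop
   vertex 2.0 3.9 4.4
   vertex 0.7 4.2 0.1
   vertex 0.6 0.9 3.5
  endloop
 endfacet
 facet normal -0.997 -0.038 -0.066
  outer loop
   vertex 0.7 0.7 2.1
   vertex 0.6 0.9 3.5
   vertex 0.7 4.2 0.1
  endloop
 endfacet
 facet normal -0.093 -0.987 0.134
  outer loop
   vertex 0.7 0.7 2.1
   vertex 3.3 0.4 1.7
   vertex 0.6 0.9 3.5
  endloop
 endfacet
 facet normal -0.187 -0.487 -0.853
  outer loop
   vertex 0.7 0.7 2.1
   vertex 0.7 4.2 0.1
   vertex 3.3 0.4 1.7
  endloop
 endfacet
 facet normal 0.960 -0.048 -0.274
  outer loop
   vertex 3.5 2.7 2.0
   vertex 4.3 2.7 4.8
   vertex 3.3 0.4 1.7
  endloop
 endfacet
 facet normal 0.314 0.782 0.538
  outer loop
   vertex 3.4 4.3 3.0
   vertex 2.0 3.9 4.4
   vertex 4.3 2.7 4.8
  endloop
 endfacet
 facet normal -0.162 0.980 0.117
  outer loop
   vertex 3.4 4.3 3.0
   vertex 0.7 4.2 0.1
   vertex 2.0 3.9 4.4
  endloop
 endfacet
 facet normal 0.937 0.226 -0.268
  outer loop
   vertex 3.4 4.3 3.0
   vertex 4.3 2.7 4.8
   vertex 3.5 2.7 2.0
  endloop
 endfacet
 facet normal 0.400 -0.109 -0.910
  outer loop
   vertex 1.7 3.7 0.6
   vertex 3.3 0.4 1.7
   vertex 0.7 4.2 0.1
  endloop
 endfacet
 facet normal 0.629 0.046 -0.776
  outer loop
   vertex 1.7 3.7 0.6
   vertex 3.5 2.7 2.0
   vertex 3.3 0.4 1.7
  endloop
 endfacet
 facet normal 0.577 0.596 -0.558
  outer loop
   vertex 1.7 3.7 0.6
   vertex 0.7 4.2 0.1
   vertex 3.4 4.3 3.0
  endloop
 endfacet
 facet normal 0.691 0.414 -0.593
  outer loop
   vertex 1.7 3.7 0.6
   vertex 3.4 4.3 3.0
   vertex 3.5 2.7 2.0
  endloop
 endfacet
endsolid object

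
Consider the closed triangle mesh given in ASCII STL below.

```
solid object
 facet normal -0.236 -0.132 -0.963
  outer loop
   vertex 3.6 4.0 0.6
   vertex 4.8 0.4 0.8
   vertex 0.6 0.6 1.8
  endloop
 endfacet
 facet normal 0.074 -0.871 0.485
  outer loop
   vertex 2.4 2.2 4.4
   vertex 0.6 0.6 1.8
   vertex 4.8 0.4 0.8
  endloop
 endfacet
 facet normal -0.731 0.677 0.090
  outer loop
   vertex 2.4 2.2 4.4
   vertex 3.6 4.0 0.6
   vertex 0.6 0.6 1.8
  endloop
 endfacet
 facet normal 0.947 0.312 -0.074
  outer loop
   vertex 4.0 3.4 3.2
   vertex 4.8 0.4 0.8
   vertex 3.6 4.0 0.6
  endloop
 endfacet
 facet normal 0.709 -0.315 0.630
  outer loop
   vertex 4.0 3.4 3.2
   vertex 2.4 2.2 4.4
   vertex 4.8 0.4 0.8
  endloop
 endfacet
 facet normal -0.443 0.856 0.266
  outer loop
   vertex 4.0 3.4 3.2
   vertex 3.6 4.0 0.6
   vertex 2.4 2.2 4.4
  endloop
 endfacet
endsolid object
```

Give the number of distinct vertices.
5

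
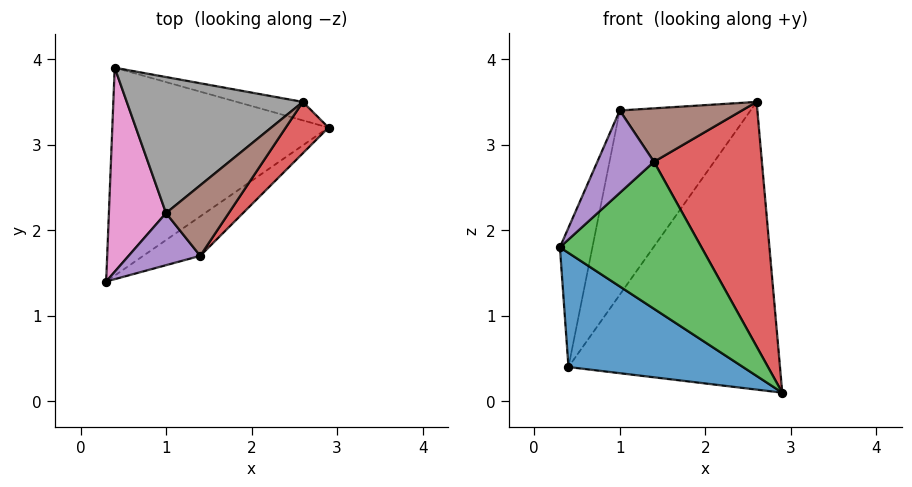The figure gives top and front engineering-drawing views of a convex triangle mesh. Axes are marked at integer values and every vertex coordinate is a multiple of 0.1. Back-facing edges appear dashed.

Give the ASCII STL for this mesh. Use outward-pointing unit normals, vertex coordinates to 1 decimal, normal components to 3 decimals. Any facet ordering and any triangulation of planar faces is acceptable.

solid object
 facet normal -0.233 -0.468 -0.852
  outer loop
   vertex 0.4 3.9 0.4
   vertex 2.9 3.2 0.1
   vertex 0.3 1.4 1.8
  endloop
 endfacet
 facet normal 0.262 0.963 -0.062
  outer loop
   vertex 2.6 3.5 3.5
   vertex 2.9 3.2 0.1
   vertex 0.4 3.9 0.4
  endloop
 endfacet
 facet normal 0.447 -0.864 -0.232
  outer loop
   vertex 1.4 1.7 2.8
   vertex 0.3 1.4 1.8
   vertex 2.9 3.2 0.1
  endloop
 endfacet
 facet normal 0.803 -0.583 0.122
  outer loop
   vertex 1.4 1.7 2.8
   vertex 2.9 3.2 0.1
   vertex 2.6 3.5 3.5
  endloop
 endfacet
 facet normal -0.247 -0.819 0.518
  outer loop
   vertex 1.0 2.2 3.4
   vertex 0.3 1.4 1.8
   vertex 1.4 1.7 2.8
  endloop
 endfacet
 facet normal 0.403 -0.553 0.729
  outer loop
   vertex 1.0 2.2 3.4
   vertex 1.4 1.7 2.8
   vertex 2.6 3.5 3.5
  endloop
 endfacet
 facet normal -0.930 0.207 0.303
  outer loop
   vertex 1.0 2.2 3.4
   vertex 0.4 3.9 0.4
   vertex 0.3 1.4 1.8
  endloop
 endfacet
 facet normal -0.568 0.662 0.489
  outer loop
   vertex 1.0 2.2 3.4
   vertex 2.6 3.5 3.5
   vertex 0.4 3.9 0.4
  endloop
 endfacet
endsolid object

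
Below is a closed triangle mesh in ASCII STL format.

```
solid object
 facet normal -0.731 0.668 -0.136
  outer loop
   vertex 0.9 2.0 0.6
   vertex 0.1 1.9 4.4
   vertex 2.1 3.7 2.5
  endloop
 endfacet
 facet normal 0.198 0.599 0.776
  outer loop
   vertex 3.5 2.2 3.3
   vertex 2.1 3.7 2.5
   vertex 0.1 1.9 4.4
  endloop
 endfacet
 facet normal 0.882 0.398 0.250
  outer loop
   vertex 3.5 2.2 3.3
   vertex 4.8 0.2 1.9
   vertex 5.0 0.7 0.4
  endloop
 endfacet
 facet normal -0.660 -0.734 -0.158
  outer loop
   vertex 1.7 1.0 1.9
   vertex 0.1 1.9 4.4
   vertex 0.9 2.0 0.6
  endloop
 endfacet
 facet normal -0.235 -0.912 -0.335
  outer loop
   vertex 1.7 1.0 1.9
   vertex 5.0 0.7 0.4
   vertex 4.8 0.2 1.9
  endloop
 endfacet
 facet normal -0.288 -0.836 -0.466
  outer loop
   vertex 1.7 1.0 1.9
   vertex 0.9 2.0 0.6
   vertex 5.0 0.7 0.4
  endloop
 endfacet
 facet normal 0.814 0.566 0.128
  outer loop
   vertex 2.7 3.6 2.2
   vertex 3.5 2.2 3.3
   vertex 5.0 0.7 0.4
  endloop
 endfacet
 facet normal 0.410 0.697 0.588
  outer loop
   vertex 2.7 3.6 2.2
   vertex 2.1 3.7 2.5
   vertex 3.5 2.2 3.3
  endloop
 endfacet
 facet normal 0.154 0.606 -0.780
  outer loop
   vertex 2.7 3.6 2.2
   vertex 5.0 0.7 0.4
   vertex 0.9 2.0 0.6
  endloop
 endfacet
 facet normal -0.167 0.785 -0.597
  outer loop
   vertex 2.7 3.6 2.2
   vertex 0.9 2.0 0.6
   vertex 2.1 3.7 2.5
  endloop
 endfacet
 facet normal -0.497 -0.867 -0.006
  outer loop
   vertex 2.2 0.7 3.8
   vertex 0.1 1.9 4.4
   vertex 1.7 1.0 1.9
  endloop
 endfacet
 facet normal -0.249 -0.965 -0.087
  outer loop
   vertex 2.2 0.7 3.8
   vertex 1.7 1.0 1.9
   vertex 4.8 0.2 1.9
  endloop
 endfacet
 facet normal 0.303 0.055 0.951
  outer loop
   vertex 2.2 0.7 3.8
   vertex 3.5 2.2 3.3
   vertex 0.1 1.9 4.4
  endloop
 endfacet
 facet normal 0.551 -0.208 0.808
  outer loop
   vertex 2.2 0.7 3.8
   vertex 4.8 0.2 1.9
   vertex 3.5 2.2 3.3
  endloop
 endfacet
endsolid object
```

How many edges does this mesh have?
21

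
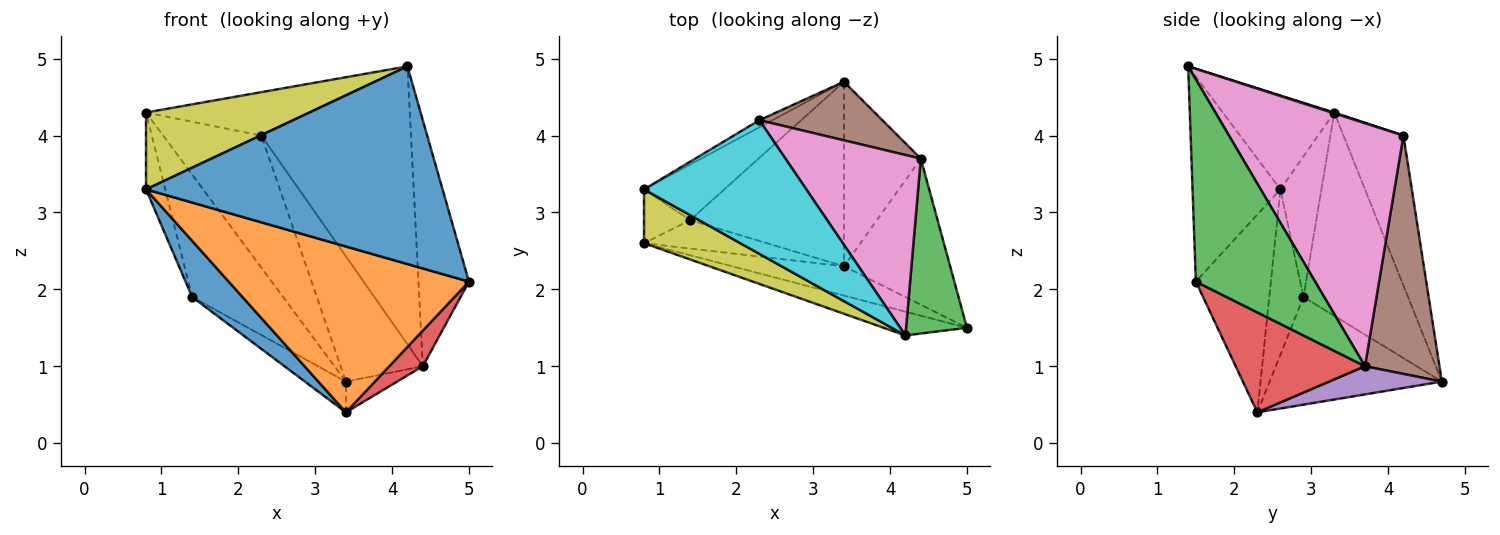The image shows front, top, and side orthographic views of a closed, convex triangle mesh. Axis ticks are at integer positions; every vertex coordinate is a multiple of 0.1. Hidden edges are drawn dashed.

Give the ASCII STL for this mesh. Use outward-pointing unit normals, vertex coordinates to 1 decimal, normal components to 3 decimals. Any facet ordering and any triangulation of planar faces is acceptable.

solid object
 facet normal -0.282 -0.952 -0.115
  outer loop
   vertex 4.2 1.4 4.9
   vertex 0.8 2.6 3.3
   vertex 5.0 1.5 2.1
  endloop
 endfacet
 facet normal -0.294 -0.941 -0.166
  outer loop
   vertex 3.4 2.3 0.4
   vertex 5.0 1.5 2.1
   vertex 0.8 2.6 3.3
  endloop
 endfacet
 facet normal 0.888 0.376 0.267
  outer loop
   vertex 4.4 3.7 1.0
   vertex 4.2 1.4 4.9
   vertex 5.0 1.5 2.1
  endloop
 endfacet
 facet normal 0.675 -0.175 -0.717
  outer loop
   vertex 4.4 3.7 1.0
   vertex 5.0 1.5 2.1
   vertex 3.4 2.3 0.4
  endloop
 endfacet
 facet normal 0.340 0.155 -0.928
  outer loop
   vertex 4.4 3.7 1.0
   vertex 3.4 2.3 0.4
   vertex 3.4 4.7 0.8
  endloop
 endfacet
 facet normal 0.635 0.700 0.328
  outer loop
   vertex 4.4 3.7 1.0
   vertex 3.4 4.7 0.8
   vertex 2.3 4.2 4.0
  endloop
 endfacet
 facet normal 0.699 0.600 0.389
  outer loop
   vertex 4.4 3.7 1.0
   vertex 2.3 4.2 4.0
   vertex 4.2 1.4 4.9
  endloop
 endfacet
 facet normal -0.521 0.853 -0.046
  outer loop
   vertex 0.8 3.3 4.3
   vertex 2.3 4.2 4.0
   vertex 3.4 4.7 0.8
  endloop
 endfacet
 facet normal -0.488 -0.715 0.501
  outer loop
   vertex 0.8 3.3 4.3
   vertex 0.8 2.6 3.3
   vertex 4.2 1.4 4.9
  endloop
 endfacet
 facet normal 0.005 0.309 0.951
  outer loop
   vertex 0.8 3.3 4.3
   vertex 4.2 1.4 4.9
   vertex 2.3 4.2 4.0
  endloop
 endfacet
 facet normal -0.518 -0.763 -0.386
  outer loop
   vertex 1.4 2.9 1.9
   vertex 3.4 2.3 0.4
   vertex 0.8 2.6 3.3
  endloop
 endfacet
 facet normal -0.568 0.135 -0.812
  outer loop
   vertex 1.4 2.9 1.9
   vertex 3.4 4.7 0.8
   vertex 3.4 2.3 0.4
  endloop
 endfacet
 facet normal -0.868 0.407 -0.285
  outer loop
   vertex 1.4 2.9 1.9
   vertex 0.8 2.6 3.3
   vertex 0.8 3.3 4.3
  endloop
 endfacet
 facet normal -0.723 0.629 -0.286
  outer loop
   vertex 1.4 2.9 1.9
   vertex 0.8 3.3 4.3
   vertex 3.4 4.7 0.8
  endloop
 endfacet
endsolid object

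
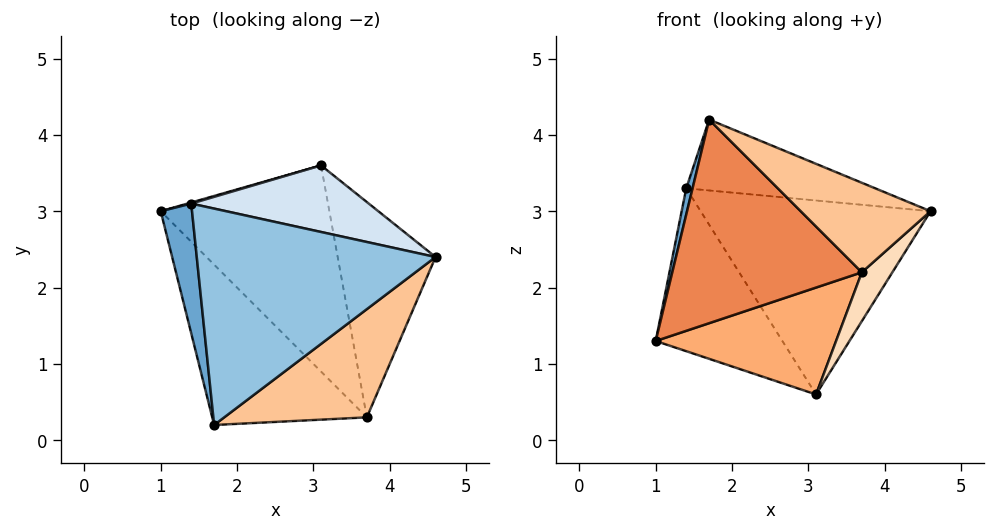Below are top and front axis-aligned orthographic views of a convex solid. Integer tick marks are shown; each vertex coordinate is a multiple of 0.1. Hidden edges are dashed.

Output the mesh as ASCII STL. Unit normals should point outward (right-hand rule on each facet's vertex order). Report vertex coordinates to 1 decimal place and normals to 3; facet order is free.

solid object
 facet normal -0.979 -0.040 0.198
  outer loop
   vertex 1.4 3.1 3.3
   vertex 1.0 3.0 1.3
   vertex 1.7 0.2 4.2
  endloop
 endfacet
 facet normal 0.155 0.307 0.939
  outer loop
   vertex 1.4 3.1 3.3
   vertex 1.7 0.2 4.2
   vertex 4.6 2.4 3.0
  endloop
 endfacet
 facet normal -0.273 0.962 0.006
  outer loop
   vertex 1.4 3.1 3.3
   vertex 3.1 3.6 0.6
   vertex 1.0 3.0 1.3
  endloop
 endfacet
 facet normal 0.231 0.920 0.316
  outer loop
   vertex 1.4 3.1 3.3
   vertex 4.6 2.4 3.0
   vertex 3.1 3.6 0.6
  endloop
 endfacet
 facet normal -0.501 -0.680 -0.535
  outer loop
   vertex 3.7 0.3 2.2
   vertex 1.7 0.2 4.2
   vertex 1.0 3.0 1.3
  endloop
 endfacet
 facet normal -0.162 -0.454 -0.876
  outer loop
   vertex 3.7 0.3 2.2
   vertex 1.0 3.0 1.3
   vertex 3.1 3.6 0.6
  endloop
 endfacet
 facet normal 0.626 -0.497 0.601
  outer loop
   vertex 3.7 0.3 2.2
   vertex 4.6 2.4 3.0
   vertex 1.7 0.2 4.2
  endloop
 endfacet
 facet normal 0.810 -0.130 -0.571
  outer loop
   vertex 3.7 0.3 2.2
   vertex 3.1 3.6 0.6
   vertex 4.6 2.4 3.0
  endloop
 endfacet
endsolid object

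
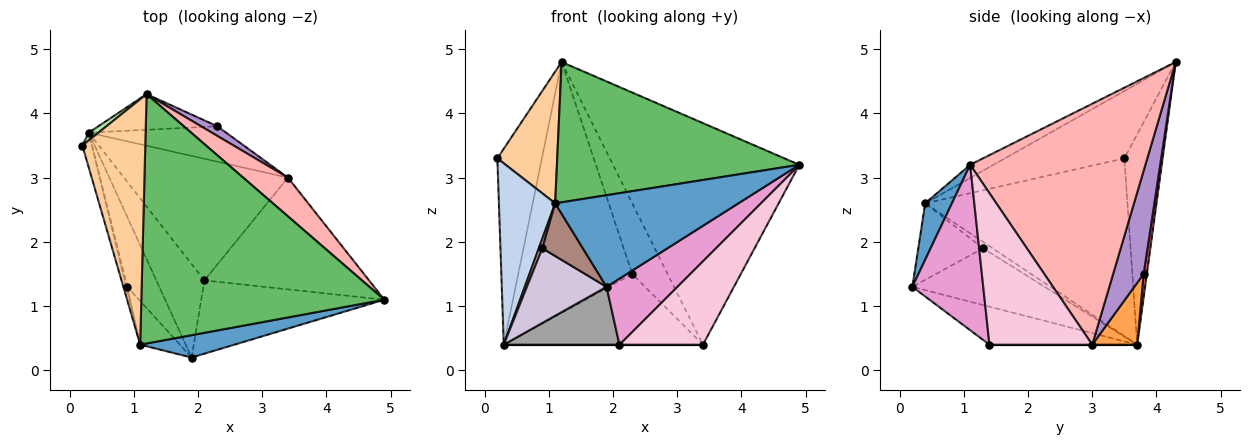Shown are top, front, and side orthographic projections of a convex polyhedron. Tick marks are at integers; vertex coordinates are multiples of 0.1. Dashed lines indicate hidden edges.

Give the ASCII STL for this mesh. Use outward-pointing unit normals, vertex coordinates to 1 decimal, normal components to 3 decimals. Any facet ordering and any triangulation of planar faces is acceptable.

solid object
 facet normal 0.140 -0.962 0.234
  outer loop
   vertex 1.1 0.4 2.6
   vertex 1.9 0.2 1.3
   vertex 4.9 1.1 3.2
  endloop
 endfacet
 facet normal -0.962 -0.268 -0.052
  outer loop
   vertex 1.1 0.4 2.6
   vertex 0.2 3.5 3.3
   vertex 0.3 3.7 0.4
  endloop
 endfacet
 facet normal 0.198 0.876 -0.439
  outer loop
   vertex 3.4 3.0 0.4
   vertex 0.3 3.7 0.4
   vertex 2.3 3.8 1.5
  endloop
 endfacet
 facet normal -0.686 -0.344 0.641
  outer loop
   vertex 1.2 4.3 4.8
   vertex 0.2 3.5 3.3
   vertex 1.1 0.4 2.6
  endloop
 endfacet
 facet normal -0.047 -0.490 0.871
  outer loop
   vertex 1.2 4.3 4.8
   vertex 1.1 0.4 2.6
   vertex 4.9 1.1 3.2
  endloop
 endfacet
 facet normal -0.651 0.758 0.030
  outer loop
   vertex 1.2 4.3 4.8
   vertex 0.3 3.7 0.4
   vertex 0.2 3.5 3.3
  endloop
 endfacet
 facet normal 0.028 0.990 -0.141
  outer loop
   vertex 1.2 4.3 4.8
   vertex 2.3 3.8 1.5
   vertex 0.3 3.7 0.4
  endloop
 endfacet
 facet normal 0.680 0.723 0.126
  outer loop
   vertex 1.2 4.3 4.8
   vertex 4.9 1.1 3.2
   vertex 3.4 3.0 0.4
  endloop
 endfacet
 facet normal 0.650 0.753 0.103
  outer loop
   vertex 1.2 4.3 4.8
   vertex 3.4 3.0 0.4
   vertex 2.3 3.8 1.5
  endloop
 endfacet
 facet normal -0.772 -0.464 -0.435
  outer loop
   vertex 0.9 1.3 1.9
   vertex 0.3 3.7 0.4
   vertex 1.9 0.2 1.3
  endloop
 endfacet
 facet normal -0.776 -0.486 -0.403
  outer loop
   vertex 0.9 1.3 1.9
   vertex 1.9 0.2 1.3
   vertex 1.1 0.4 2.6
  endloop
 endfacet
 facet normal -0.926 -0.337 -0.168
  outer loop
   vertex 0.9 1.3 1.9
   vertex 1.1 0.4 2.6
   vertex 0.3 3.7 0.4
  endloop
 endfacet
 facet normal 0.557 -0.556 -0.617
  outer loop
   vertex 2.1 1.4 0.4
   vertex 4.9 1.1 3.2
   vertex 1.9 0.2 1.3
  endloop
 endfacet
 facet normal 0.593 -0.482 -0.645
  outer loop
   vertex 2.1 1.4 0.4
   vertex 3.4 3.0 0.4
   vertex 4.9 1.1 3.2
  endloop
 endfacet
 facet normal -0.558 -0.437 -0.706
  outer loop
   vertex 2.1 1.4 0.4
   vertex 1.9 0.2 1.3
   vertex 0.3 3.7 0.4
  endloop
 endfacet
 facet normal 0.000 0.000 -1.000
  outer loop
   vertex 2.1 1.4 0.4
   vertex 0.3 3.7 0.4
   vertex 3.4 3.0 0.4
  endloop
 endfacet
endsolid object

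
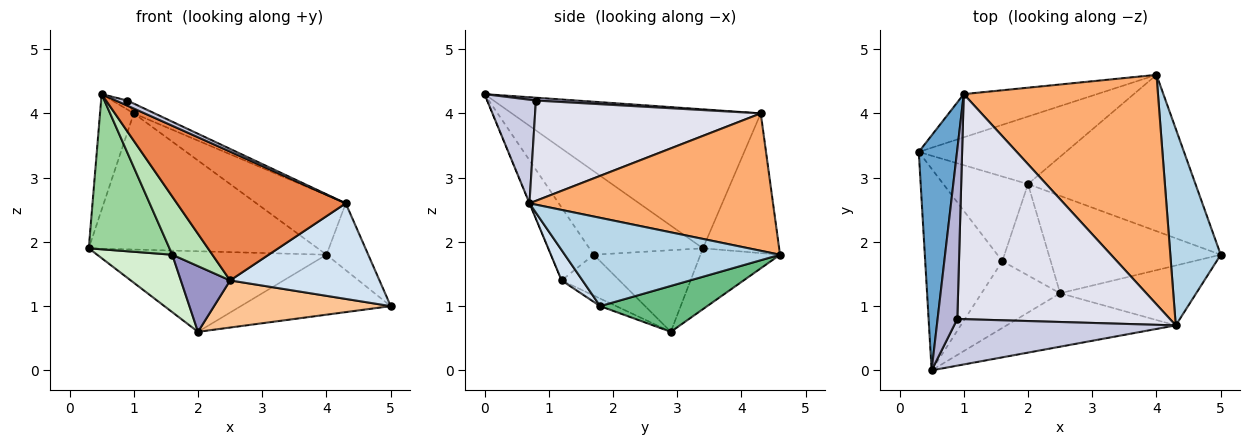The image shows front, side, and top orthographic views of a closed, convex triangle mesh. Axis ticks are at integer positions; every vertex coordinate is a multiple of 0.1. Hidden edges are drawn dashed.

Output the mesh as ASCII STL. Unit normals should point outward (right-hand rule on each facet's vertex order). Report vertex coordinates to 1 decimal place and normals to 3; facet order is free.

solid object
 facet normal -0.956 0.130 0.263
  outer loop
   vertex 1.0 4.3 4.0
   vertex 0.3 3.4 1.9
   vertex 0.5 0.0 4.3
  endloop
 endfacet
 facet normal -0.302 0.908 -0.289
  outer loop
   vertex 1.0 4.3 4.0
   vertex 4.0 4.6 1.8
   vertex 0.3 3.4 1.9
  endloop
 endfacet
 facet normal 0.856 0.166 0.489
  outer loop
   vertex 4.3 0.7 2.6
   vertex 5.0 1.8 1.0
   vertex 4.0 4.6 1.8
  endloop
 endfacet
 facet normal 0.118 -0.842 -0.527
  outer loop
   vertex 4.3 0.7 2.6
   vertex 2.5 1.2 1.4
   vertex 5.0 1.8 1.0
  endloop
 endfacet
 facet normal -0.001 -0.924 -0.383
  outer loop
   vertex 4.3 0.7 2.6
   vertex 0.5 0.0 4.3
   vertex 2.5 1.2 1.4
  endloop
 endfacet
 facet normal 0.565 0.207 0.799
  outer loop
   vertex 4.3 0.7 2.6
   vertex 4.0 4.6 1.8
   vertex 1.0 4.3 4.0
  endloop
 endfacet
 facet normal -0.040 -0.435 -0.900
  outer loop
   vertex 2.0 2.9 0.6
   vertex 5.0 1.8 1.0
   vertex 2.5 1.2 1.4
  endloop
 endfacet
 facet normal -0.257 0.741 -0.621
  outer loop
   vertex 2.0 2.9 0.6
   vertex 0.3 3.4 1.9
   vertex 4.0 4.6 1.8
  endloop
 endfacet
 facet normal 0.248 0.347 -0.905
  outer loop
   vertex 2.0 2.9 0.6
   vertex 4.0 4.6 1.8
   vertex 5.0 1.8 1.0
  endloop
 endfacet
 facet normal -0.651 -0.463 -0.601
  outer loop
   vertex 1.6 1.7 1.8
   vertex 0.5 0.0 4.3
   vertex 0.3 3.4 1.9
  endloop
 endfacet
 facet normal -0.573 -0.538 -0.618
  outer loop
   vertex 1.6 1.7 1.8
   vertex 2.5 1.2 1.4
   vertex 0.5 0.0 4.3
  endloop
 endfacet
 facet normal -0.624 -0.439 -0.647
  outer loop
   vertex 1.6 1.7 1.8
   vertex 0.3 3.4 1.9
   vertex 2.0 2.9 0.6
  endloop
 endfacet
 facet normal -0.565 -0.481 -0.670
  outer loop
   vertex 1.6 1.7 1.8
   vertex 2.0 2.9 0.6
   vertex 2.5 1.2 1.4
  endloop
 endfacet
 facet normal 0.142 0.052 0.988
  outer loop
   vertex 0.9 0.8 4.2
   vertex 1.0 4.3 4.0
   vertex 0.5 0.0 4.3
  endloop
 endfacet
 facet normal 0.421 -0.098 0.902
  outer loop
   vertex 0.9 0.8 4.2
   vertex 0.5 0.0 4.3
   vertex 4.3 0.7 2.6
  endloop
 endfacet
 facet normal 0.426 0.039 0.904
  outer loop
   vertex 0.9 0.8 4.2
   vertex 4.3 0.7 2.6
   vertex 1.0 4.3 4.0
  endloop
 endfacet
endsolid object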